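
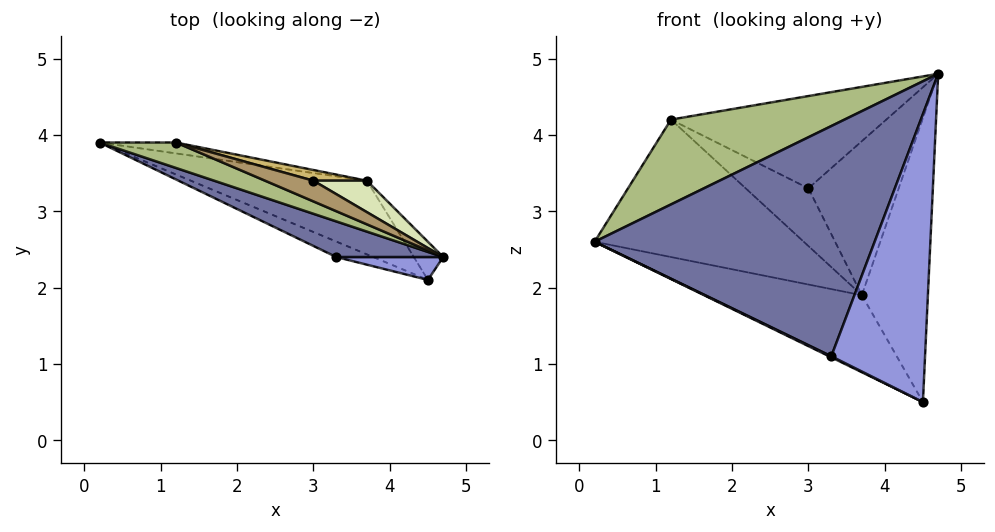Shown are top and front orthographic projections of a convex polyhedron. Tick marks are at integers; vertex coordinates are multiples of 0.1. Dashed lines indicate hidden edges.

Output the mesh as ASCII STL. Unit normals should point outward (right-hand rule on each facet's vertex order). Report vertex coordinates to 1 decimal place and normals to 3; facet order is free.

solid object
 facet normal -0.375 -0.916 0.142
  outer loop
   vertex 3.3 2.4 1.1
   vertex 4.7 2.4 4.8
   vertex 0.2 3.9 2.6
  endloop
 endfacet
 facet normal -0.459 -0.061 -0.887
  outer loop
   vertex 3.3 2.4 1.1
   vertex 0.2 3.9 2.6
   vertex 4.5 2.1 0.5
  endloop
 endfacet
 facet normal -0.205 -0.976 0.078
  outer loop
   vertex 3.3 2.4 1.1
   vertex 4.5 2.1 0.5
   vertex 4.7 2.4 4.8
  endloop
 endfacet
 facet normal -0.035 0.722 -0.691
  outer loop
   vertex 3.7 3.4 1.9
   vertex 4.5 2.1 0.5
   vertex 0.2 3.9 2.6
  endloop
 endfacet
 facet normal 0.809 0.582 -0.078
  outer loop
   vertex 3.7 3.4 1.9
   vertex 4.7 2.4 4.8
   vertex 4.5 2.1 0.5
  endloop
 endfacet
 facet normal -0.418 -0.870 0.261
  outer loop
   vertex 1.2 3.9 4.2
   vertex 0.2 3.9 2.6
   vertex 4.7 2.4 4.8
  endloop
 endfacet
 facet normal 0.126 0.989 -0.078
  outer loop
   vertex 1.2 3.9 4.2
   vertex 3.7 3.4 1.9
   vertex 0.2 3.9 2.6
  endloop
 endfacet
 facet normal 0.371 0.910 0.186
  outer loop
   vertex 3.0 3.4 3.3
   vertex 4.7 2.4 4.8
   vertex 3.7 3.4 1.9
  endloop
 endfacet
 facet normal 0.356 0.912 0.205
  outer loop
   vertex 3.0 3.4 3.3
   vertex 1.2 3.9 4.2
   vertex 4.7 2.4 4.8
  endloop
 endfacet
 facet normal 0.342 0.924 0.171
  outer loop
   vertex 3.0 3.4 3.3
   vertex 3.7 3.4 1.9
   vertex 1.2 3.9 4.2
  endloop
 endfacet
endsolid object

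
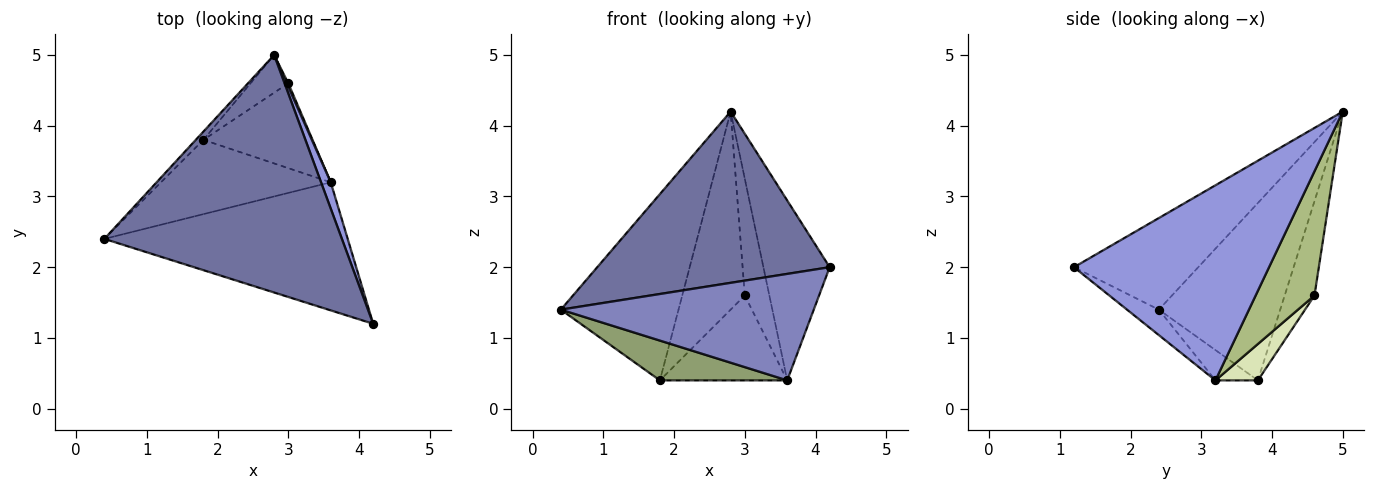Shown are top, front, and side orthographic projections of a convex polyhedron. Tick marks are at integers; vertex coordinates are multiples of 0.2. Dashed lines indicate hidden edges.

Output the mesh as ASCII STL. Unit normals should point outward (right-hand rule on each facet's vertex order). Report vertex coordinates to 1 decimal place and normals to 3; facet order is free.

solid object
 facet normal -0.299 -0.558 0.774
  outer loop
   vertex 2.8 5.0 4.2
   vertex 0.4 2.4 1.4
   vertex 4.2 1.2 2.0
  endloop
 endfacet
 facet normal -0.080 -0.637 -0.766
  outer loop
   vertex 3.6 3.2 0.4
   vertex 4.2 1.2 2.0
   vertex 0.4 2.4 1.4
  endloop
 endfacet
 facet normal 0.946 0.321 0.047
  outer loop
   vertex 3.6 3.2 0.4
   vertex 2.8 5.0 4.2
   vertex 4.2 1.2 2.0
  endloop
 endfacet
 facet normal -0.718 0.696 -0.031
  outer loop
   vertex 1.8 3.8 0.4
   vertex 0.4 2.4 1.4
   vertex 2.8 5.0 4.2
  endloop
 endfacet
 facet normal -0.155 -0.466 -0.871
  outer loop
   vertex 1.8 3.8 0.4
   vertex 3.6 3.2 0.4
   vertex 0.4 2.4 1.4
  endloop
 endfacet
 facet normal 0.923 0.385 0.012
  outer loop
   vertex 3.0 4.6 1.6
   vertex 2.8 5.0 4.2
   vertex 3.6 3.2 0.4
  endloop
 endfacet
 facet normal -0.424 0.890 -0.169
  outer loop
   vertex 3.0 4.6 1.6
   vertex 1.8 3.8 0.4
   vertex 2.8 5.0 4.2
  endloop
 endfacet
 facet normal 0.229 0.688 -0.688
  outer loop
   vertex 3.0 4.6 1.6
   vertex 3.6 3.2 0.4
   vertex 1.8 3.8 0.4
  endloop
 endfacet
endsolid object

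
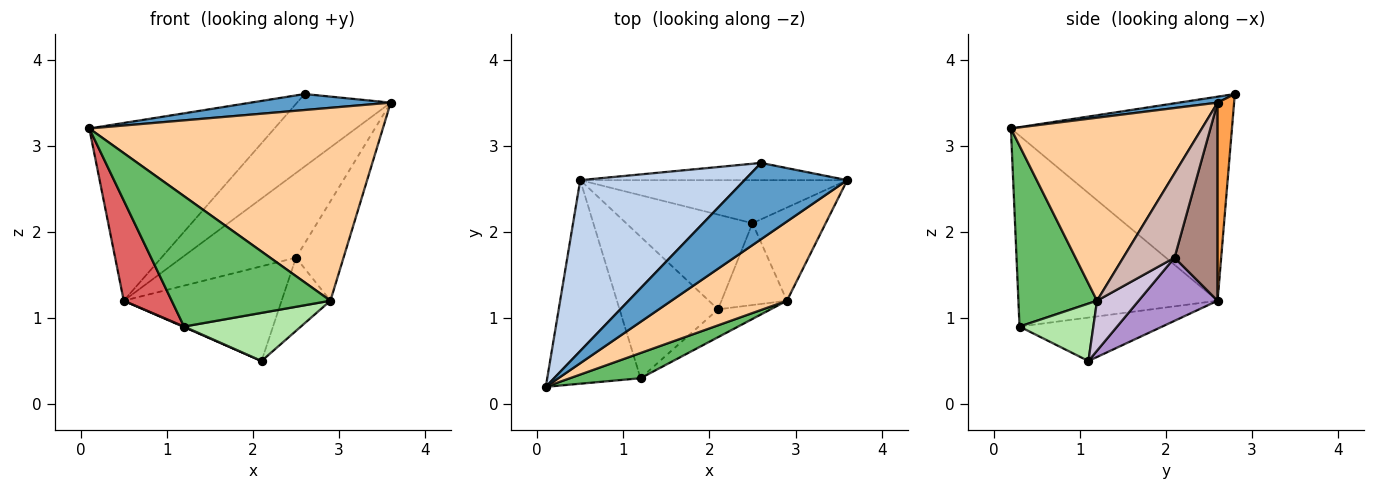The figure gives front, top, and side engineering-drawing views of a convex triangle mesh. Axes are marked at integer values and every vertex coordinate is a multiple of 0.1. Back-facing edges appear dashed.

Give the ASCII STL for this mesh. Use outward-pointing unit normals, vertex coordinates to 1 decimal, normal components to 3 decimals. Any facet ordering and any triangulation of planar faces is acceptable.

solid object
 facet normal 0.057 -0.205 0.977
  outer loop
   vertex 2.6 2.8 3.6
   vertex 0.1 0.2 3.2
   vertex 3.6 2.6 3.5
  endloop
 endfacet
 facet normal -0.652 0.546 0.525
  outer loop
   vertex 0.5 2.6 1.2
   vertex 0.1 0.2 3.2
   vertex 2.6 2.8 3.6
  endloop
 endfacet
 facet normal 0.169 0.959 -0.228
  outer loop
   vertex 0.5 2.6 1.2
   vertex 2.6 2.8 3.6
   vertex 3.6 2.6 3.5
  endloop
 endfacet
 facet normal 0.516 -0.793 0.326
  outer loop
   vertex 2.9 1.2 1.2
   vertex 3.6 2.6 3.5
   vertex 0.1 0.2 3.2
  endloop
 endfacet
 facet normal 0.437 -0.883 0.171
  outer loop
   vertex 1.2 0.3 0.9
   vertex 2.9 1.2 1.2
   vertex 0.1 0.2 3.2
  endloop
 endfacet
 facet normal 0.480 -0.759 -0.440
  outer loop
   vertex 1.2 0.3 0.9
   vertex 2.1 1.1 0.5
   vertex 2.9 1.2 1.2
  endloop
 endfacet
 facet normal -0.878 -0.211 -0.429
  outer loop
   vertex 1.2 0.3 0.9
   vertex 0.1 0.2 3.2
   vertex 0.5 2.6 1.2
  endloop
 endfacet
 facet normal -0.404 -0.003 -0.915
  outer loop
   vertex 1.2 0.3 0.9
   vertex 0.5 2.6 1.2
   vertex 2.1 1.1 0.5
  endloop
 endfacet
 facet normal 0.333 0.667 -0.667
  outer loop
   vertex 2.5 2.1 1.7
   vertex 2.1 1.1 0.5
   vertex 0.5 2.6 1.2
  endloop
 endfacet
 facet normal 0.494 0.580 -0.648
  outer loop
   vertex 2.5 2.1 1.7
   vertex 2.9 1.2 1.2
   vertex 2.1 1.1 0.5
  endloop
 endfacet
 facet normal 0.319 0.845 -0.429
  outer loop
   vertex 2.5 2.1 1.7
   vertex 0.5 2.6 1.2
   vertex 3.6 2.6 3.5
  endloop
 endfacet
 facet normal 0.619 0.573 -0.537
  outer loop
   vertex 2.5 2.1 1.7
   vertex 3.6 2.6 3.5
   vertex 2.9 1.2 1.2
  endloop
 endfacet
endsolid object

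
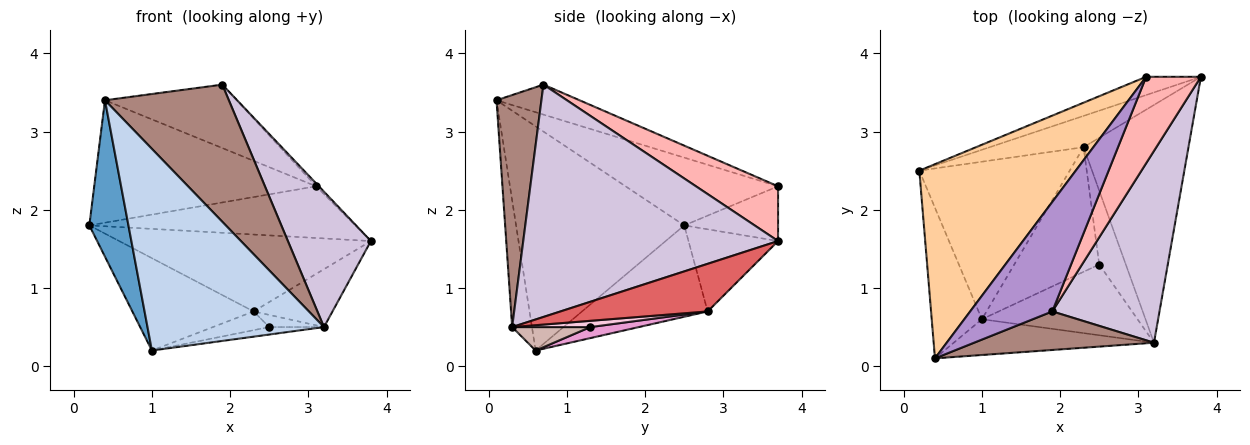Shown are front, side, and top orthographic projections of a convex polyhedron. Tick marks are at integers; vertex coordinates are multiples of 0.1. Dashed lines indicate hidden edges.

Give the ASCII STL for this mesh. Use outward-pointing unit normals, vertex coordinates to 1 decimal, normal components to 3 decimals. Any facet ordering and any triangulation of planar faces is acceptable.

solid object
 facet normal -0.952 -0.221 -0.213
  outer loop
   vertex 1.0 0.6 0.2
   vertex 0.4 0.1 3.4
   vertex 0.2 2.5 1.8
  endloop
 endfacet
 facet normal -0.110 -0.979 -0.174
  outer loop
   vertex 3.2 0.3 0.5
   vertex 0.4 0.1 3.4
   vertex 1.0 0.6 0.2
  endloop
 endfacet
 facet normal -0.316 0.895 -0.316
  outer loop
   vertex 3.1 3.7 2.3
   vertex 3.8 3.7 1.6
   vertex 0.2 2.5 1.8
  endloop
 endfacet
 facet normal -0.344 0.501 0.794
  outer loop
   vertex 3.1 3.7 2.3
   vertex 0.2 2.5 1.8
   vertex 0.4 0.1 3.4
  endloop
 endfacet
 facet normal -0.313 0.880 -0.358
  outer loop
   vertex 2.3 2.8 0.7
   vertex 0.2 2.5 1.8
   vertex 3.8 3.7 1.6
  endloop
 endfacet
 facet normal -0.464 0.448 -0.764
  outer loop
   vertex 2.3 2.8 0.7
   vertex 1.0 0.6 0.2
   vertex 0.2 2.5 1.8
  endloop
 endfacet
 facet normal 0.404 0.216 -0.889
  outer loop
   vertex 2.3 2.8 0.7
   vertex 3.8 3.7 1.6
   vertex 3.2 0.3 0.5
  endloop
 endfacet
 facet normal 0.707 0.024 0.707
  outer loop
   vertex 1.9 0.7 3.6
   vertex 3.8 3.7 1.6
   vertex 3.1 3.7 2.3
  endloop
 endfacet
 facet normal -0.301 0.478 0.825
  outer loop
   vertex 1.9 0.7 3.6
   vertex 3.1 3.7 2.3
   vertex 0.4 0.1 3.4
  endloop
 endfacet
 facet normal 0.871 -0.284 0.402
  outer loop
   vertex 1.9 0.7 3.6
   vertex 3.2 0.3 0.5
   vertex 3.8 3.7 1.6
  endloop
 endfacet
 facet normal 0.330 -0.909 0.255
  outer loop
   vertex 1.9 0.7 3.6
   vertex 0.4 0.1 3.4
   vertex 3.2 0.3 0.5
  endloop
 endfacet
 facet normal 0.148 0.104 -0.983
  outer loop
   vertex 2.5 1.3 0.5
   vertex 3.2 0.3 0.5
   vertex 1.0 0.6 0.2
  endloop
 endfacet
 facet normal 0.127 0.148 -0.981
  outer loop
   vertex 2.5 1.3 0.5
   vertex 1.0 0.6 0.2
   vertex 2.3 2.8 0.7
  endloop
 endfacet
 facet normal 0.226 0.158 -0.961
  outer loop
   vertex 2.5 1.3 0.5
   vertex 2.3 2.8 0.7
   vertex 3.2 0.3 0.5
  endloop
 endfacet
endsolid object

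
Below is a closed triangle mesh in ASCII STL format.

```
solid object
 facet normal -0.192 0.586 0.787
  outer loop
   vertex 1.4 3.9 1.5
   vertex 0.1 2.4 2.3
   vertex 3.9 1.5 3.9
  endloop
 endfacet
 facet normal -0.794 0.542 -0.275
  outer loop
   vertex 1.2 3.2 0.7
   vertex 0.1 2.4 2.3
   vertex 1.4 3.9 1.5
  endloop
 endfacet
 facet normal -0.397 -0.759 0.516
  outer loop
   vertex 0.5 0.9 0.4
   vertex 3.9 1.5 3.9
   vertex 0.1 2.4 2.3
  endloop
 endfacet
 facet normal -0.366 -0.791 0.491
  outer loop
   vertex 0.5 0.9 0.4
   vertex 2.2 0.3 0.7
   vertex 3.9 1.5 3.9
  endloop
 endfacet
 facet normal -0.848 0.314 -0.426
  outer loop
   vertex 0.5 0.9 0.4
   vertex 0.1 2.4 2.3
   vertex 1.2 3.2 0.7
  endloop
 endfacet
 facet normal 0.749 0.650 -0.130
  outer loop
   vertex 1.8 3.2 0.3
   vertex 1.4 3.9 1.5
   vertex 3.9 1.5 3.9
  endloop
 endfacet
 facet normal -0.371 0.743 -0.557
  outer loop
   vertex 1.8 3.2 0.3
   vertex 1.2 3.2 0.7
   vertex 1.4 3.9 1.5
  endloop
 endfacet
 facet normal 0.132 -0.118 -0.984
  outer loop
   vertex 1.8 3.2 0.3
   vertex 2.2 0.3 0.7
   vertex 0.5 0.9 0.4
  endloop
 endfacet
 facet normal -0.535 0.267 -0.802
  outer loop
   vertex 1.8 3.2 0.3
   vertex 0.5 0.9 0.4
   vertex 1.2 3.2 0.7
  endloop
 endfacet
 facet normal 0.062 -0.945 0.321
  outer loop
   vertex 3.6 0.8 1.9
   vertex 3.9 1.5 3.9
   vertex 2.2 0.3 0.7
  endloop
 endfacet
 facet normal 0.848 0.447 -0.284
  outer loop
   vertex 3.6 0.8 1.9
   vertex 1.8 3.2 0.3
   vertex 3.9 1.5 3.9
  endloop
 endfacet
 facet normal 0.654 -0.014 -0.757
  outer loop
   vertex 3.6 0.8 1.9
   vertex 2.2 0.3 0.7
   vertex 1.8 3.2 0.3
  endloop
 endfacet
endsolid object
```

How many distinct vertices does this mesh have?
8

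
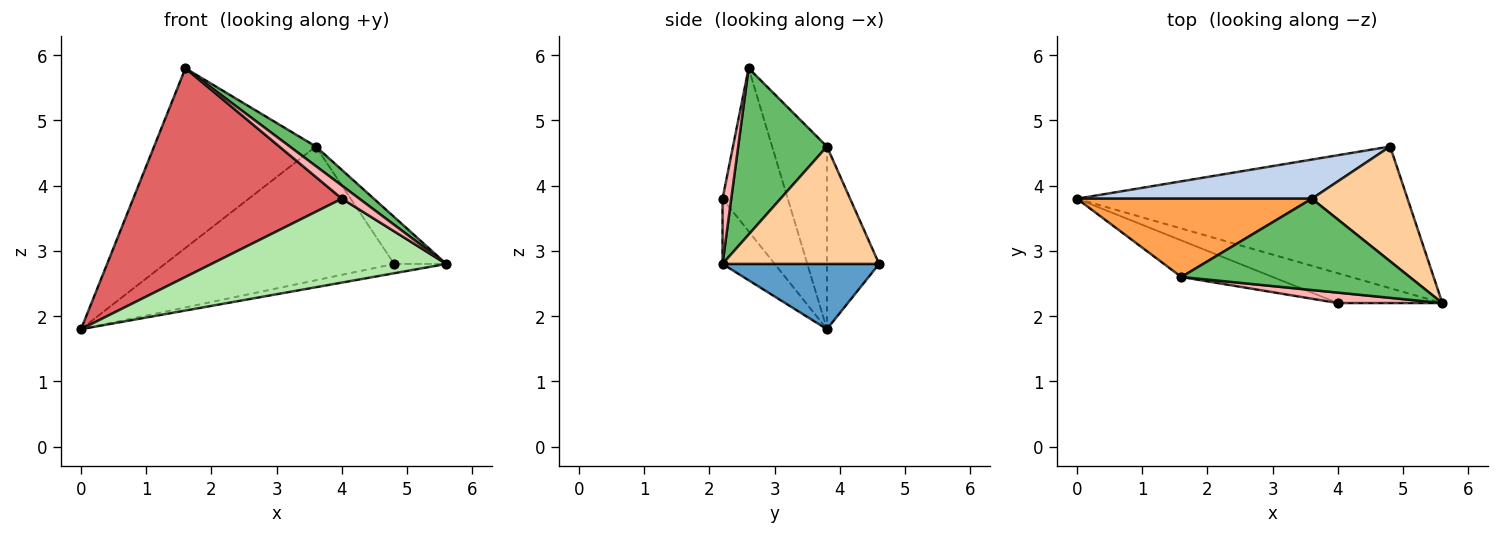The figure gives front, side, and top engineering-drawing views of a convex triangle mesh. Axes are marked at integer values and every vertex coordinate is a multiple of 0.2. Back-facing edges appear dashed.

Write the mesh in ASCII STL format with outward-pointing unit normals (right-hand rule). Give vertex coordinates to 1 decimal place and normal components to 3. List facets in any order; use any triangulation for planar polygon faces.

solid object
 facet normal 0.193 0.064 -0.979
  outer loop
   vertex 4.8 4.6 2.8
   vertex 5.6 2.2 2.8
   vertex 0.0 3.8 1.8
  endloop
 endfacet
 facet normal -0.213 0.938 0.274
  outer loop
   vertex 3.6 3.8 4.6
   vertex 4.8 4.6 2.8
   vertex 0.0 3.8 1.8
  endloop
 endfacet
 facet normal -0.297 0.876 0.381
  outer loop
   vertex 3.6 3.8 4.6
   vertex 0.0 3.8 1.8
   vertex 1.6 2.6 5.8
  endloop
 endfacet
 facet normal 0.751 0.250 0.612
  outer loop
   vertex 3.6 3.8 4.6
   vertex 5.6 2.2 2.8
   vertex 4.8 4.6 2.8
  endloop
 endfacet
 facet normal 0.580 -0.171 0.796
  outer loop
   vertex 3.6 3.8 4.6
   vertex 1.6 2.6 5.8
   vertex 5.6 2.2 2.8
  endloop
 endfacet
 facet normal -0.205 -0.922 -0.328
  outer loop
   vertex 4.0 2.2 3.8
   vertex 0.0 3.8 1.8
   vertex 5.6 2.2 2.8
  endloop
 endfacet
 facet normal -0.294 -0.941 -0.165
  outer loop
   vertex 4.0 2.2 3.8
   vertex 1.6 2.6 5.8
   vertex 0.0 3.8 1.8
  endloop
 endfacet
 facet normal 0.364 -0.727 0.582
  outer loop
   vertex 4.0 2.2 3.8
   vertex 5.6 2.2 2.8
   vertex 1.6 2.6 5.8
  endloop
 endfacet
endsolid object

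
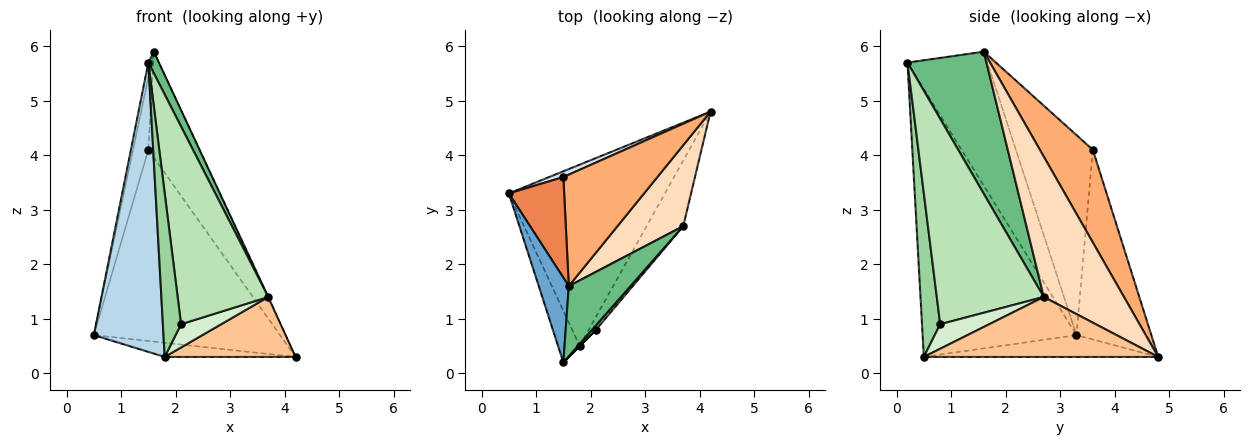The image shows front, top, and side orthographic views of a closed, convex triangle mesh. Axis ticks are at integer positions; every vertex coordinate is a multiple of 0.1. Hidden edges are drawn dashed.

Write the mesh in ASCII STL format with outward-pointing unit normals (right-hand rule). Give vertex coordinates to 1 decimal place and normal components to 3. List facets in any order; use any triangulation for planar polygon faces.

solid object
 facet normal -0.975 0.038 0.219
  outer loop
   vertex 1.6 1.6 5.9
   vertex 0.5 3.3 0.7
   vertex 1.5 0.2 5.7
  endloop
 endfacet
 facet normal -0.138 0.077 -0.987
  outer loop
   vertex 1.8 0.5 0.3
   vertex 0.5 3.3 0.7
   vertex 4.2 4.8 0.3
  endloop
 endfacet
 facet normal -0.909 -0.411 -0.073
  outer loop
   vertex 1.8 0.5 0.3
   vertex 1.5 0.2 5.7
   vertex 0.5 3.3 0.7
  endloop
 endfacet
 facet normal -0.373 0.927 0.028
  outer loop
   vertex 1.5 3.6 4.1
   vertex 4.2 4.8 0.3
   vertex 0.5 3.3 0.7
  endloop
 endfacet
 facet normal -0.947 0.188 0.262
  outer loop
   vertex 1.5 3.6 4.1
   vertex 0.5 3.3 0.7
   vertex 1.6 1.6 5.9
  endloop
 endfacet
 facet normal 0.581 0.560 0.590
  outer loop
   vertex 1.5 3.6 4.1
   vertex 1.6 1.6 5.9
   vertex 4.2 4.8 0.3
  endloop
 endfacet
 facet normal 0.770 -0.430 -0.471
  outer loop
   vertex 3.7 2.7 1.4
   vertex 1.8 0.5 0.3
   vertex 4.2 4.8 0.3
  endloop
 endfacet
 facet normal 0.906 0.007 0.424
  outer loop
   vertex 3.7 2.7 1.4
   vertex 4.2 4.8 0.3
   vertex 1.6 1.6 5.9
  endloop
 endfacet
 facet normal 0.911 -0.121 0.395
  outer loop
   vertex 3.7 2.7 1.4
   vertex 1.6 1.6 5.9
   vertex 1.5 0.2 5.7
  endloop
 endfacet
 facet normal 0.707 -0.707 0.000
  outer loop
   vertex 2.1 0.8 0.9
   vertex 1.5 0.2 5.7
   vertex 1.8 0.5 0.3
  endloop
 endfacet
 facet normal 0.763 -0.646 0.015
  outer loop
   vertex 2.1 0.8 0.9
   vertex 3.7 2.7 1.4
   vertex 1.5 0.2 5.7
  endloop
 endfacet
 facet normal 0.772 -0.632 -0.070
  outer loop
   vertex 2.1 0.8 0.9
   vertex 1.8 0.5 0.3
   vertex 3.7 2.7 1.4
  endloop
 endfacet
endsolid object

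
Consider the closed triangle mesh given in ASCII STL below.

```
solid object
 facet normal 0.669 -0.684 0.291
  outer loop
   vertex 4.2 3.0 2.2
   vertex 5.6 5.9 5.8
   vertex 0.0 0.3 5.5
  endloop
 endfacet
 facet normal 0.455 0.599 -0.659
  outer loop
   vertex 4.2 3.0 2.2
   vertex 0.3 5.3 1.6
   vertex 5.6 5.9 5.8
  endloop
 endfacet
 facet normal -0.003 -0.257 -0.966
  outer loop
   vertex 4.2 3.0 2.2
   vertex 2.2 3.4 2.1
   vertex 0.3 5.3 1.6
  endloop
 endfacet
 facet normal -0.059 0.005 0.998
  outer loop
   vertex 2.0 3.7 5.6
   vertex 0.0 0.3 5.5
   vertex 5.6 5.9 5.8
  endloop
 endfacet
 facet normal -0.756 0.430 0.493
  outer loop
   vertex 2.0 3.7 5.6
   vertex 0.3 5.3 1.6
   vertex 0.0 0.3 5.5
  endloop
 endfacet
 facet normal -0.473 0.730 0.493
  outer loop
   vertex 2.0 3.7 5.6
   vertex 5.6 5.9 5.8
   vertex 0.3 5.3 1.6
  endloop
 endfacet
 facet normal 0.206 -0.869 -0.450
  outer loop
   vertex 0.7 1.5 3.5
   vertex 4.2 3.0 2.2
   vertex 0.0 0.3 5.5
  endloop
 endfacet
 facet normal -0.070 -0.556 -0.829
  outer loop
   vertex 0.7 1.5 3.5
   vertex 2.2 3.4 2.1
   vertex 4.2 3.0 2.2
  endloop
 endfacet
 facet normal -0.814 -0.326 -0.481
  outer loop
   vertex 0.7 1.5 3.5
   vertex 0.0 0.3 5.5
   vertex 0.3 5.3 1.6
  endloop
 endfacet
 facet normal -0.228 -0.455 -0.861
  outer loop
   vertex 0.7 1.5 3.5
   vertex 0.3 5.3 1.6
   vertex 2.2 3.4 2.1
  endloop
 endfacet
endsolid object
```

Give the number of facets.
10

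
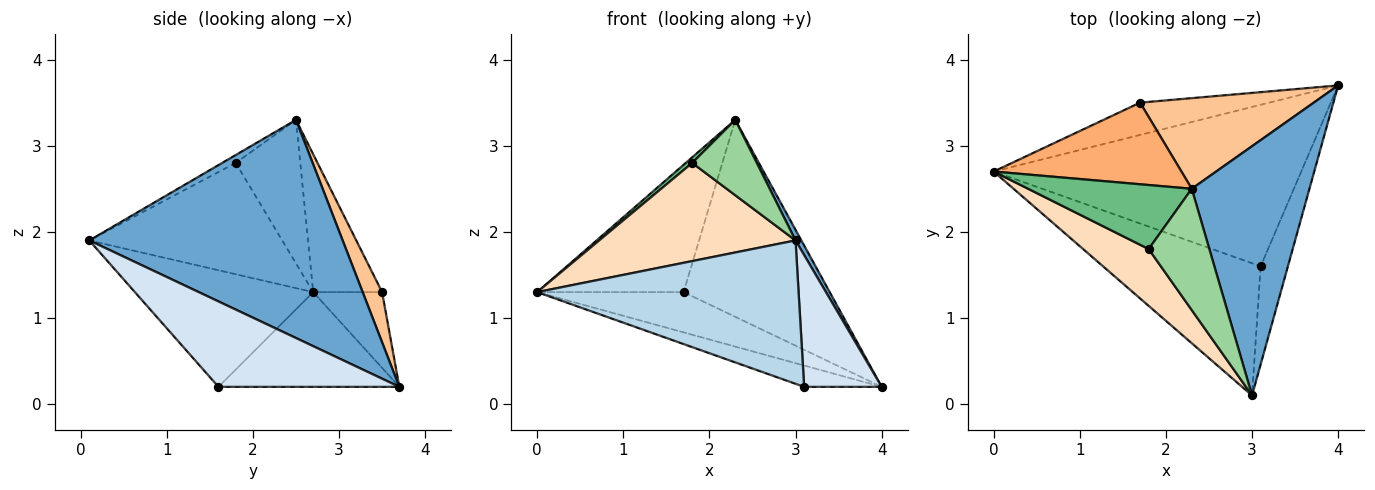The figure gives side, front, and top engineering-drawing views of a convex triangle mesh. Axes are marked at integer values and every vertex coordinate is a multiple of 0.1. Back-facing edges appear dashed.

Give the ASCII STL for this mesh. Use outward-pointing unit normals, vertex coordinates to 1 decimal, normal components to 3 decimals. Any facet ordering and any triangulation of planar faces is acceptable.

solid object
 facet normal 0.880 -0.020 0.475
  outer loop
   vertex 2.3 2.5 3.3
   vertex 3.0 0.1 1.9
   vertex 4.0 3.7 0.2
  endloop
 endfacet
 facet normal -0.292 0.125 -0.948
  outer loop
   vertex 3.1 1.6 0.2
   vertex 0.0 2.7 1.3
   vertex 4.0 3.7 0.2
  endloop
 endfacet
 facet normal -0.448 -0.657 -0.606
  outer loop
   vertex 3.1 1.6 0.2
   vertex 3.0 0.1 1.9
   vertex 0.0 2.7 1.3
  endloop
 endfacet
 facet normal 0.882 -0.378 -0.282
  outer loop
   vertex 3.1 1.6 0.2
   vertex 4.0 3.7 0.2
   vertex 3.0 0.1 1.9
  endloop
 endfacet
 facet normal -0.345 0.732 -0.587
  outer loop
   vertex 1.7 3.5 1.3
   vertex 4.0 3.7 0.2
   vertex 0.0 2.7 1.3
  endloop
 endfacet
 facet normal -0.368 0.783 0.502
  outer loop
   vertex 1.7 3.5 1.3
   vertex 0.0 2.7 1.3
   vertex 2.3 2.5 3.3
  endloop
 endfacet
 facet normal 0.120 0.902 0.415
  outer loop
   vertex 1.7 3.5 1.3
   vertex 2.3 2.5 3.3
   vertex 4.0 3.7 0.2
  endloop
 endfacet
 facet normal -0.648 -0.659 0.382
  outer loop
   vertex 1.8 1.8 2.8
   vertex 0.0 2.7 1.3
   vertex 3.0 0.1 1.9
  endloop
 endfacet
 facet normal -0.658 -0.066 0.750
  outer loop
   vertex 1.8 1.8 2.8
   vertex 2.3 2.5 3.3
   vertex 0.0 2.7 1.3
  endloop
 endfacet
 facet normal -0.110 -0.525 0.844
  outer loop
   vertex 1.8 1.8 2.8
   vertex 3.0 0.1 1.9
   vertex 2.3 2.5 3.3
  endloop
 endfacet
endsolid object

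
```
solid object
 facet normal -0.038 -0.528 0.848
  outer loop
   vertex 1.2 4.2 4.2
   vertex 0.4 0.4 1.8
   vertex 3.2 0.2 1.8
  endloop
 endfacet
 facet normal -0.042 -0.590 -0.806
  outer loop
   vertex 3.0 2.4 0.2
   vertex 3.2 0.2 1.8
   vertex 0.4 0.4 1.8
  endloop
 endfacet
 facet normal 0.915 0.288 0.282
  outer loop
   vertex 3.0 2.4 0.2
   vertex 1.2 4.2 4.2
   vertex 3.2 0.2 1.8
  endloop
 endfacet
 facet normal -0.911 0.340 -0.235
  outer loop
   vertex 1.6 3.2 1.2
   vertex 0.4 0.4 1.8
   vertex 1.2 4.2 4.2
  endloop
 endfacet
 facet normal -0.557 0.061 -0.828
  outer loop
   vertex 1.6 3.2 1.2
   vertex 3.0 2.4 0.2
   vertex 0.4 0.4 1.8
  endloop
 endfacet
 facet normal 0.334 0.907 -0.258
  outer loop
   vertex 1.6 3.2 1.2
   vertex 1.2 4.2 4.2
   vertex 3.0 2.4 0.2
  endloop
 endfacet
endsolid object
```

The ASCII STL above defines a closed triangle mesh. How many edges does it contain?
9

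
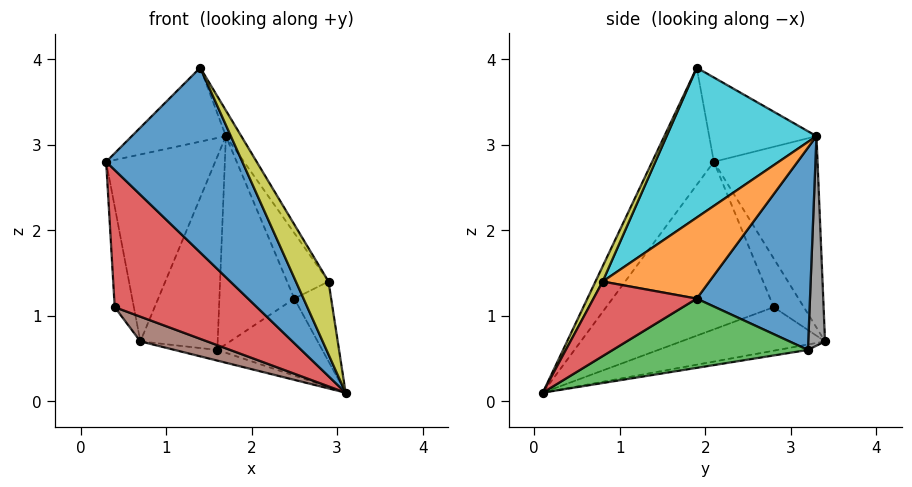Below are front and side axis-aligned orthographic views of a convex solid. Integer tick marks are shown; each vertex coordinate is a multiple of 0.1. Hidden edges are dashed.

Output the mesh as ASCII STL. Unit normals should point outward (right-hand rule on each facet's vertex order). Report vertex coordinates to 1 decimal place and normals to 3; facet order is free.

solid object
 facet normal -0.401 -0.884 0.240
  outer loop
   vertex 1.4 1.9 3.9
   vertex 0.3 2.1 2.8
   vertex 3.1 0.1 0.1
  endloop
 endfacet
 facet normal -0.657 0.691 0.302
  outer loop
   vertex 1.7 3.3 3.1
   vertex 0.7 3.4 0.7
   vertex 0.3 2.1 2.8
  endloop
 endfacet
 facet normal -0.567 0.497 0.657
  outer loop
   vertex 1.7 3.3 3.1
   vertex 0.3 2.1 2.8
   vertex 1.4 1.9 3.9
  endloop
 endfacet
 facet normal -0.728 -0.618 -0.297
  outer loop
   vertex 0.4 2.8 1.1
   vertex 3.1 0.1 0.1
   vertex 0.3 2.1 2.8
  endloop
 endfacet
 facet normal -0.832 0.528 0.169
  outer loop
   vertex 0.4 2.8 1.1
   vertex 0.3 2.1 2.8
   vertex 0.7 3.4 0.7
  endloop
 endfacet
 facet normal -0.550 -0.255 -0.795
  outer loop
   vertex 0.4 2.8 1.1
   vertex 0.7 3.4 0.7
   vertex 3.1 0.1 0.1
  endloop
 endfacet
 facet normal -0.083 0.119 -0.989
  outer loop
   vertex 1.6 3.2 0.6
   vertex 3.1 0.1 0.1
   vertex 0.7 3.4 0.7
  endloop
 endfacet
 facet normal 0.212 0.976 -0.048
  outer loop
   vertex 1.6 3.2 0.6
   vertex 0.7 3.4 0.7
   vertex 1.7 3.3 3.1
  endloop
 endfacet
 facet normal 0.188 -0.852 0.488
  outer loop
   vertex 2.9 0.8 1.4
   vertex 1.4 1.9 3.9
   vertex 3.1 0.1 0.1
  endloop
 endfacet
 facet normal 0.871 0.089 0.483
  outer loop
   vertex 2.9 0.8 1.4
   vertex 1.7 3.3 3.1
   vertex 1.4 1.9 3.9
  endloop
 endfacet
 facet normal 0.833 0.551 -0.055
  outer loop
   vertex 2.5 1.9 1.2
   vertex 1.6 3.2 0.6
   vertex 1.7 3.3 3.1
  endloop
 endfacet
 facet normal 0.925 0.359 0.125
  outer loop
   vertex 2.5 1.9 1.2
   vertex 1.7 3.3 3.1
   vertex 2.9 0.8 1.4
  endloop
 endfacet
 facet normal 0.845 0.454 -0.283
  outer loop
   vertex 2.5 1.9 1.2
   vertex 3.1 0.1 0.1
   vertex 1.6 3.2 0.6
  endloop
 endfacet
 facet normal 0.941 0.336 -0.036
  outer loop
   vertex 2.5 1.9 1.2
   vertex 2.9 0.8 1.4
   vertex 3.1 0.1 0.1
  endloop
 endfacet
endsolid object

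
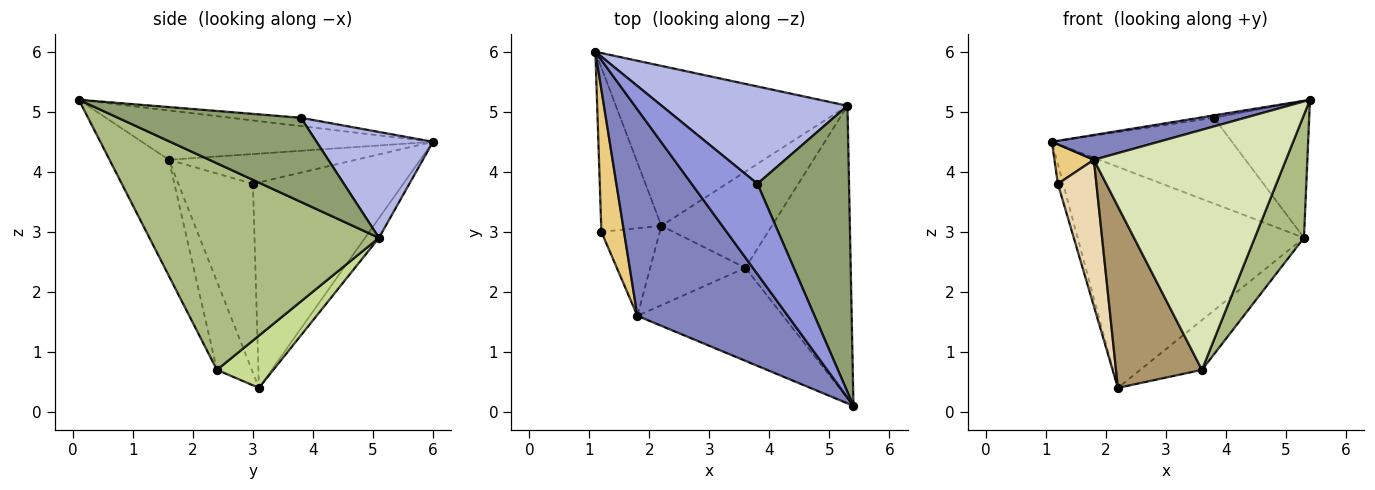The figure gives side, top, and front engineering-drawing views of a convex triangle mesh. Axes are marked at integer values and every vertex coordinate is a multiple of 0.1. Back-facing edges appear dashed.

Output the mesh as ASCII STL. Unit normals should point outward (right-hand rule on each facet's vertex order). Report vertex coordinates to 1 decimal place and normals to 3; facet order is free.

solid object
 facet normal -0.050 0.809 -0.586
  outer loop
   vertex 5.3 5.1 2.9
   vertex 2.2 3.1 0.4
   vertex 1.1 6.0 4.5
  endloop
 endfacet
 facet normal -0.310 -0.114 0.944
  outer loop
   vertex 1.8 1.6 4.2
   vertex 5.4 0.1 5.2
   vertex 1.1 6.0 4.5
  endloop
 endfacet
 facet normal -0.126 0.026 0.992
  outer loop
   vertex 3.8 3.8 4.9
   vertex 1.1 6.0 4.5
   vertex 5.4 0.1 5.2
  endloop
 endfacet
 facet normal 0.393 0.608 0.690
  outer loop
   vertex 3.8 3.8 4.9
   vertex 5.3 5.1 2.9
   vertex 1.1 6.0 4.5
  endloop
 endfacet
 facet normal 0.638 0.332 0.695
  outer loop
   vertex 3.8 3.8 4.9
   vertex 5.4 0.1 5.2
   vertex 5.3 5.1 2.9
  endloop
 endfacet
 facet normal 0.875 -0.188 -0.446
  outer loop
   vertex 3.6 2.4 0.7
   vertex 5.3 5.1 2.9
   vertex 5.4 0.1 5.2
  endloop
 endfacet
 facet normal 0.387 0.423 -0.819
  outer loop
   vertex 3.6 2.4 0.7
   vertex 2.2 3.1 0.4
   vertex 5.3 5.1 2.9
  endloop
 endfacet
 facet normal -0.277 -0.896 -0.347
  outer loop
   vertex 3.6 2.4 0.7
   vertex 5.4 0.1 5.2
   vertex 1.8 1.6 4.2
  endloop
 endfacet
 facet normal -0.349 -0.859 -0.376
  outer loop
   vertex 3.6 2.4 0.7
   vertex 1.8 1.6 4.2
   vertex 2.2 3.1 0.4
  endloop
 endfacet
 facet normal -0.959 0.034 -0.281
  outer loop
   vertex 1.2 3.0 3.8
   vertex 1.1 6.0 4.5
   vertex 2.2 3.1 0.4
  endloop
 endfacet
 facet normal -0.785 -0.166 0.597
  outer loop
   vertex 1.2 3.0 3.8
   vertex 1.8 1.6 4.2
   vertex 1.1 6.0 4.5
  endloop
 endfacet
 facet normal -0.857 -0.443 -0.265
  outer loop
   vertex 1.2 3.0 3.8
   vertex 2.2 3.1 0.4
   vertex 1.8 1.6 4.2
  endloop
 endfacet
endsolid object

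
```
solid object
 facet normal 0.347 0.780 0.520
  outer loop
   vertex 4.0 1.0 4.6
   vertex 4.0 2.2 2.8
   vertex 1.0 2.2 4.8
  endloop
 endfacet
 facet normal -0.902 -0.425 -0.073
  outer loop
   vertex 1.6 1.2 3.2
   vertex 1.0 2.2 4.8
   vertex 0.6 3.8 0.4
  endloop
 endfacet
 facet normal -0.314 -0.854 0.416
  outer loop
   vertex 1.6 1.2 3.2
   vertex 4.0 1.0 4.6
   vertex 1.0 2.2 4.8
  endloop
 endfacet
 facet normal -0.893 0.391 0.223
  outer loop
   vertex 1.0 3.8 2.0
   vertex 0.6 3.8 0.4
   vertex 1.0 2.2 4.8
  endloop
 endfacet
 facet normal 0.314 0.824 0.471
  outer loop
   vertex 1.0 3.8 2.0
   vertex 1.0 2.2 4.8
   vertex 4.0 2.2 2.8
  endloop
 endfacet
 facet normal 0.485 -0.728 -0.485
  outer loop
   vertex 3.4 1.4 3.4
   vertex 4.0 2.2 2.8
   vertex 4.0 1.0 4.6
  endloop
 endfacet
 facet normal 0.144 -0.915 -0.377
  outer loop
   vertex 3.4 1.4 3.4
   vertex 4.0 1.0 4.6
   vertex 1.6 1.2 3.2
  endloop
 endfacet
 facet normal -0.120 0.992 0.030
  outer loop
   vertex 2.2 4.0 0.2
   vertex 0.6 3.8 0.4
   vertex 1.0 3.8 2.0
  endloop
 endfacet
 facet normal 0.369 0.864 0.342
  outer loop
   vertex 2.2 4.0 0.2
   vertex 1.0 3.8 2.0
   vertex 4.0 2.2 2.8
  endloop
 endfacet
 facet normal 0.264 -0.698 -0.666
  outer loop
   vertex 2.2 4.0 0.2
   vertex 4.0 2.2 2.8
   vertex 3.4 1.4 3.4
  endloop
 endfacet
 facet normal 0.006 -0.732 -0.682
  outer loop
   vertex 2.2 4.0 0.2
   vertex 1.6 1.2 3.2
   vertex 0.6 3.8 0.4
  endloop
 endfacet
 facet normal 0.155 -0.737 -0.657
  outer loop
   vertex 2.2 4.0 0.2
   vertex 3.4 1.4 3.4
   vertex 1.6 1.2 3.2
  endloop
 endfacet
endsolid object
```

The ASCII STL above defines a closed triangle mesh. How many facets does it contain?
12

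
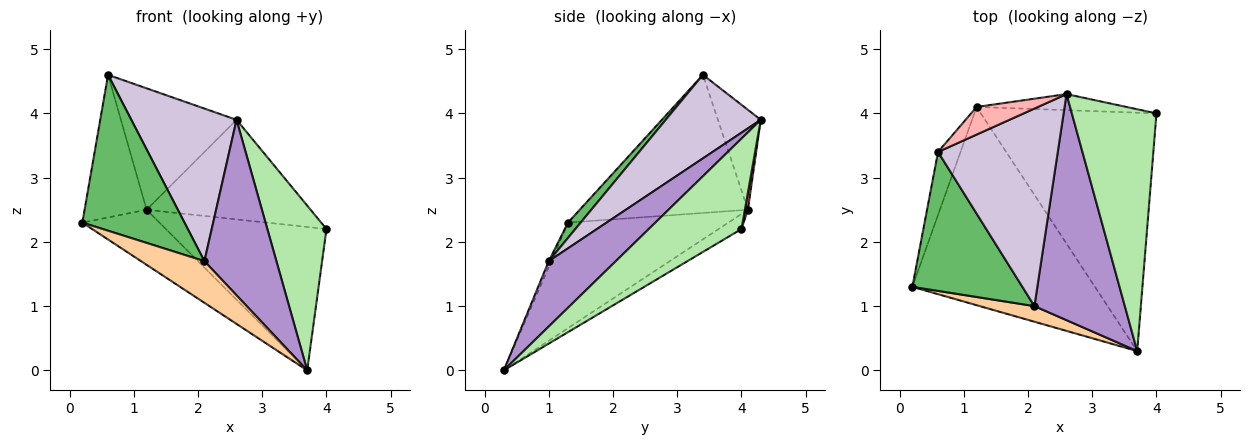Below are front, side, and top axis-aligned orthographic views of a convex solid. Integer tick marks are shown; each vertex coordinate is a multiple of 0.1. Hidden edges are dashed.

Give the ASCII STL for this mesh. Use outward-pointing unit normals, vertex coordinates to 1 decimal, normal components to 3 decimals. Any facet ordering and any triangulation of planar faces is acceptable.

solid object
 facet normal -0.486 0.234 -0.842
  outer loop
   vertex 1.2 4.1 2.5
   vertex 3.7 0.3 0.0
   vertex 0.2 1.3 2.3
  endloop
 endfacet
 facet normal -0.073 0.514 -0.855
  outer loop
   vertex 1.2 4.1 2.5
   vertex 4.0 4.0 2.2
   vertex 3.7 0.3 0.0
  endloop
 endfacet
 facet normal -0.927 0.342 -0.151
  outer loop
   vertex 1.2 4.1 2.5
   vertex 0.2 1.3 2.3
   vertex 0.6 3.4 4.6
  endloop
 endfacet
 facet normal -0.037 -0.936 0.350
  outer loop
   vertex 2.1 1.0 1.7
   vertex 0.2 1.3 2.3
   vertex 3.7 0.3 0.0
  endloop
 endfacet
 facet normal 0.092 -0.743 0.663
  outer loop
   vertex 2.1 1.0 1.7
   vertex 0.6 3.4 4.6
   vertex 0.2 1.3 2.3
  endloop
 endfacet
 facet normal 0.662 -0.422 0.620
  outer loop
   vertex 2.6 4.3 3.9
   vertex 3.7 0.3 0.0
   vertex 4.0 4.0 2.2
  endloop
 endfacet
 facet normal 0.018 0.987 -0.159
  outer loop
   vertex 2.6 4.3 3.9
   vertex 4.0 4.0 2.2
   vertex 1.2 4.1 2.5
  endloop
 endfacet
 facet normal -0.340 0.917 0.209
  outer loop
   vertex 2.6 4.3 3.9
   vertex 1.2 4.1 2.5
   vertex 0.6 3.4 4.6
  endloop
 endfacet
 facet normal 0.496 -0.532 0.686
  outer loop
   vertex 2.6 4.3 3.9
   vertex 2.1 1.0 1.7
   vertex 3.7 0.3 0.0
  endloop
 endfacet
 facet normal 0.483 -0.535 0.693
  outer loop
   vertex 2.6 4.3 3.9
   vertex 0.6 3.4 4.6
   vertex 2.1 1.0 1.7
  endloop
 endfacet
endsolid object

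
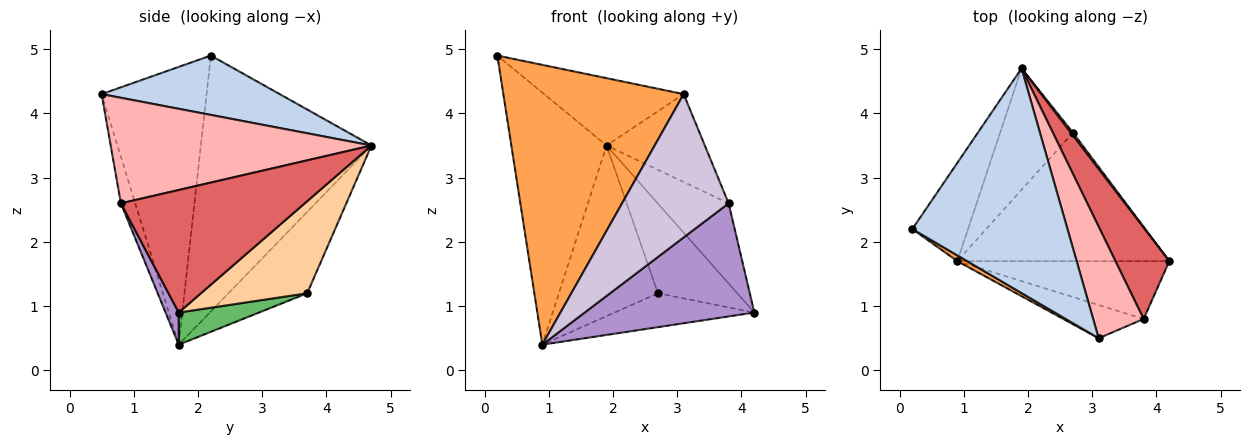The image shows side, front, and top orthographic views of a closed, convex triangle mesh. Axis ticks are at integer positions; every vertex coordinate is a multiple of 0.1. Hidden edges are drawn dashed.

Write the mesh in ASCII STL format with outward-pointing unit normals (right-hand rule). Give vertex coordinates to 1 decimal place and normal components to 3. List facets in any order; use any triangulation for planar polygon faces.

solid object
 facet normal -0.858 0.479 -0.187
  outer loop
   vertex 0.9 1.7 0.4
   vertex 0.2 2.2 4.9
   vertex 1.9 4.7 3.5
  endloop
 endfacet
 facet normal 0.344 0.270 0.899
  outer loop
   vertex 3.1 0.5 4.3
   vertex 1.9 4.7 3.5
   vertex 0.2 2.2 4.9
  endloop
 endfacet
 facet normal -0.503 -0.864 0.018
  outer loop
   vertex 3.1 0.5 4.3
   vertex 0.2 2.2 4.9
   vertex 0.9 1.7 0.4
  endloop
 endfacet
 facet normal 0.801 0.598 0.019
  outer loop
   vertex 2.7 3.7 1.2
   vertex 1.9 4.7 3.5
   vertex 4.2 1.7 0.9
  endloop
 endfacet
 facet normal 0.145 0.252 -0.957
  outer loop
   vertex 2.7 3.7 1.2
   vertex 4.2 1.7 0.9
   vertex 0.9 1.7 0.4
  endloop
 endfacet
 facet normal -0.544 0.684 -0.486
  outer loop
   vertex 2.7 3.7 1.2
   vertex 0.9 1.7 0.4
   vertex 1.9 4.7 3.5
  endloop
 endfacet
 facet normal 0.863 0.333 0.379
  outer loop
   vertex 3.8 0.8 2.6
   vertex 4.2 1.7 0.9
   vertex 1.9 4.7 3.5
  endloop
 endfacet
 facet normal 0.854 0.322 0.408
  outer loop
   vertex 3.8 0.8 2.6
   vertex 1.9 4.7 3.5
   vertex 3.1 0.5 4.3
  endloop
 endfacet
 facet normal 0.069 -0.888 -0.454
  outer loop
   vertex 3.8 0.8 2.6
   vertex 0.9 1.7 0.4
   vertex 4.2 1.7 0.9
  endloop
 endfacet
 facet normal -0.130 -0.966 -0.224
  outer loop
   vertex 3.8 0.8 2.6
   vertex 3.1 0.5 4.3
   vertex 0.9 1.7 0.4
  endloop
 endfacet
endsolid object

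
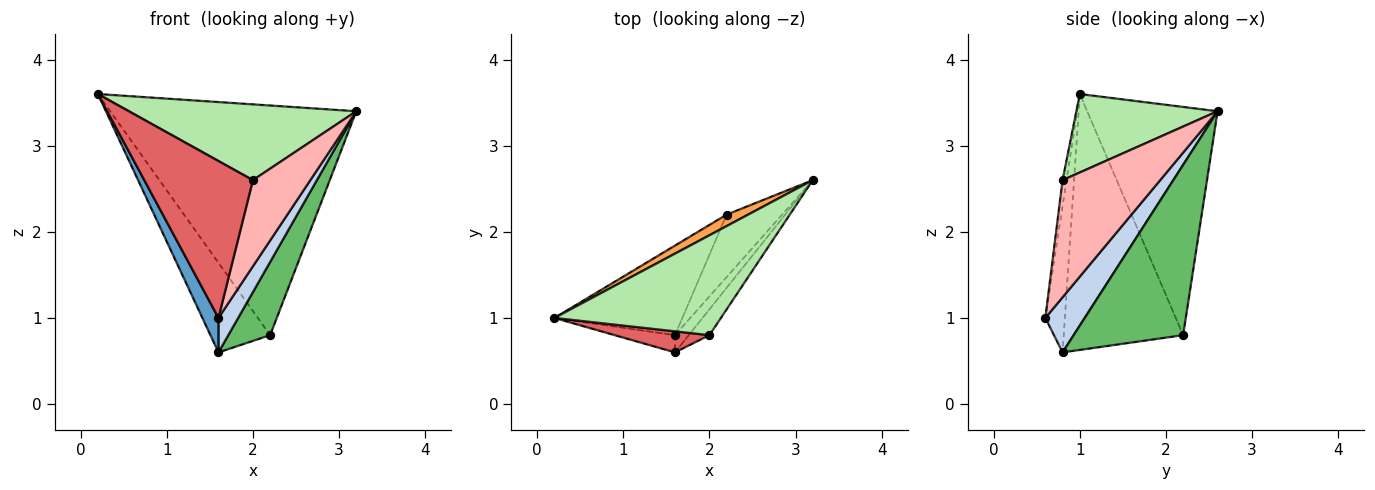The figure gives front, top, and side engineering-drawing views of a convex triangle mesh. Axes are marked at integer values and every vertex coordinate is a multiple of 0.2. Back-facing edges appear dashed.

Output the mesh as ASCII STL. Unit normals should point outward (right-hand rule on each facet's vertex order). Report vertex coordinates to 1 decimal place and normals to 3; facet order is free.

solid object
 facet normal -0.736 -0.606 -0.303
  outer loop
   vertex 1.6 0.8 0.6
   vertex 1.6 0.6 1.0
   vertex 0.2 1.0 3.6
  endloop
 endfacet
 facet normal 0.873 -0.436 -0.218
  outer loop
   vertex 1.6 0.8 0.6
   vertex 3.2 2.6 3.4
   vertex 1.6 0.6 1.0
  endloop
 endfacet
 facet normal -0.468 0.883 0.044
  outer loop
   vertex 2.2 2.2 0.8
   vertex 0.2 1.0 3.6
   vertex 3.2 2.6 3.4
  endloop
 endfacet
 facet normal -0.816 0.408 -0.408
  outer loop
   vertex 2.2 2.2 0.8
   vertex 1.6 0.8 0.6
   vertex 0.2 1.0 3.6
  endloop
 endfacet
 facet normal 0.894 -0.341 -0.291
  outer loop
   vertex 2.2 2.2 0.8
   vertex 3.2 2.6 3.4
   vertex 1.6 0.8 0.6
  endloop
 endfacet
 facet normal 0.351 -0.566 0.746
  outer loop
   vertex 2.0 0.8 2.6
   vertex 3.2 2.6 3.4
   vertex 0.2 1.0 3.6
  endloop
 endfacet
 facet normal -0.036 -0.990 0.133
  outer loop
   vertex 2.0 0.8 2.6
   vertex 0.2 1.0 3.6
   vertex 1.6 0.6 1.0
  endloop
 endfacet
 facet normal 0.852 -0.501 -0.150
  outer loop
   vertex 2.0 0.8 2.6
   vertex 1.6 0.6 1.0
   vertex 3.2 2.6 3.4
  endloop
 endfacet
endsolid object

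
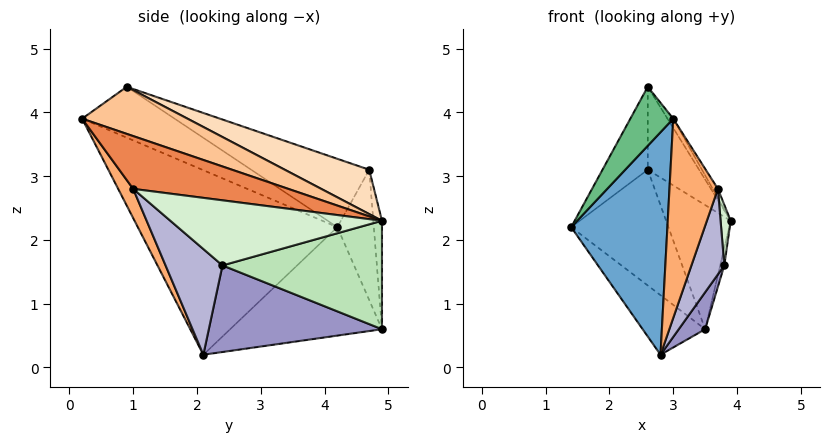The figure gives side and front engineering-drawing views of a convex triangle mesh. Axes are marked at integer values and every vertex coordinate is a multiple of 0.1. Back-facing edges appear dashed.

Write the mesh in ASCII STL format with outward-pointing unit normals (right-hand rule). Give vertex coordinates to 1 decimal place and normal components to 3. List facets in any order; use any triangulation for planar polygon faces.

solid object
 facet normal -0.887 -0.428 -0.172
  outer loop
   vertex 2.8 2.1 0.2
   vertex 3.0 0.2 3.9
   vertex 1.4 4.2 2.2
  endloop
 endfacet
 facet normal -0.639 0.263 -0.723
  outer loop
   vertex 3.5 4.9 0.6
   vertex 2.8 2.1 0.2
   vertex 1.4 4.2 2.2
  endloop
 endfacet
 facet normal -0.351 0.935 -0.052
  outer loop
   vertex 2.6 4.7 3.1
   vertex 3.5 4.9 0.6
   vertex 1.4 4.2 2.2
  endloop
 endfacet
 facet normal -0.133 0.991 0.031
  outer loop
   vertex 2.6 4.7 3.1
   vertex 3.9 4.9 2.3
   vertex 3.5 4.9 0.6
  endloop
 endfacet
 facet normal 0.834 0.028 0.551
  outer loop
   vertex 3.7 1.0 2.8
   vertex 3.9 4.9 2.3
   vertex 3.0 0.2 3.9
  endloop
 endfacet
 facet normal 0.264 -0.852 -0.452
  outer loop
   vertex 3.7 1.0 2.8
   vertex 3.0 0.2 3.9
   vertex 2.8 2.1 0.2
  endloop
 endfacet
 facet normal 0.809 0.044 0.586
  outer loop
   vertex 2.6 0.9 4.4
   vertex 3.0 0.2 3.9
   vertex 3.9 4.9 2.3
  endloop
 endfacet
 facet normal 0.470 0.286 0.835
  outer loop
   vertex 2.6 0.9 4.4
   vertex 3.9 4.9 2.3
   vertex 2.6 4.7 3.1
  endloop
 endfacet
 facet normal -0.899 -0.417 -0.135
  outer loop
   vertex 2.6 0.9 4.4
   vertex 1.4 4.2 2.2
   vertex 3.0 0.2 3.9
  endloop
 endfacet
 facet normal -0.645 0.247 0.723
  outer loop
   vertex 2.6 0.9 4.4
   vertex 2.6 4.7 3.1
   vertex 1.4 4.2 2.2
  endloop
 endfacet
 facet normal 0.973 0.025 -0.229
  outer loop
   vertex 3.8 2.4 1.6
   vertex 3.5 4.9 0.6
   vertex 3.9 4.9 2.3
  endloop
 endfacet
 facet normal 0.998 -0.048 0.028
  outer loop
   vertex 3.8 2.4 1.6
   vertex 3.9 4.9 2.3
   vertex 3.7 1.0 2.8
  endloop
 endfacet
 facet normal 0.820 -0.125 -0.559
  outer loop
   vertex 3.8 2.4 1.6
   vertex 2.8 2.1 0.2
   vertex 3.5 4.9 0.6
  endloop
 endfacet
 facet normal 0.771 -0.445 -0.455
  outer loop
   vertex 3.8 2.4 1.6
   vertex 3.7 1.0 2.8
   vertex 2.8 2.1 0.2
  endloop
 endfacet
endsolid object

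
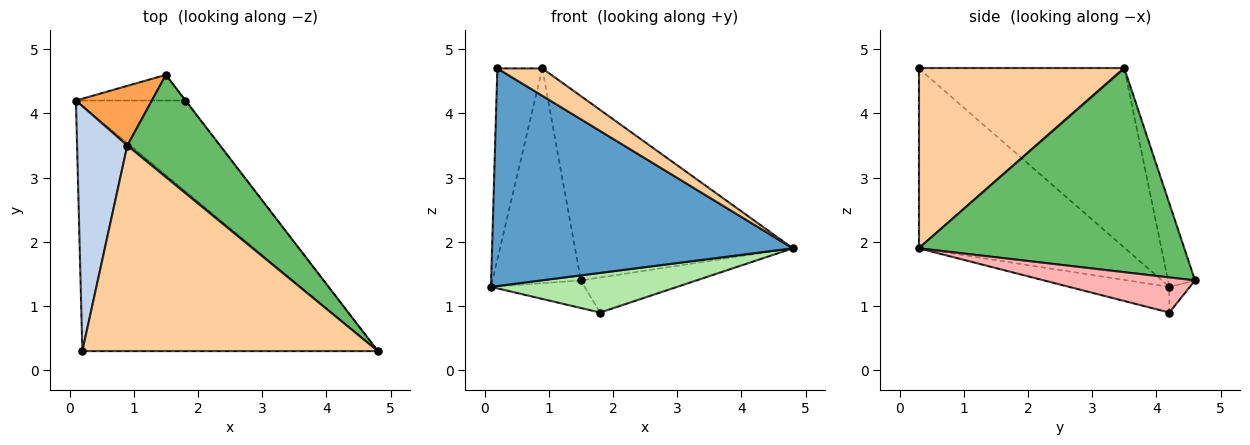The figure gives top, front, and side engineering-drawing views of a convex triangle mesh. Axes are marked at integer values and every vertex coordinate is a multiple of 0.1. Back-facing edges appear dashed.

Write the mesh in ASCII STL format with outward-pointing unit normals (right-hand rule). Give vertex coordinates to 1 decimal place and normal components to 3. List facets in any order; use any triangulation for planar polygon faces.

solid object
 facet normal -0.414 -0.604 -0.681
  outer loop
   vertex 0.2 0.3 4.7
   vertex 0.1 4.2 1.3
   vertex 4.8 0.3 1.9
  endloop
 endfacet
 facet normal -0.942 0.206 0.264
  outer loop
   vertex 0.9 3.5 4.7
   vertex 0.1 4.2 1.3
   vertex 0.2 0.3 4.7
  endloop
 endfacet
 facet normal -0.282 0.924 0.257
  outer loop
   vertex 0.9 3.5 4.7
   vertex 1.5 4.6 1.4
   vertex 0.1 4.2 1.3
  endloop
 endfacet
 facet normal 0.517 -0.113 0.849
  outer loop
   vertex 0.9 3.5 4.7
   vertex 0.2 0.3 4.7
   vertex 4.8 0.3 1.9
  endloop
 endfacet
 facet normal 0.729 0.598 0.332
  outer loop
   vertex 0.9 3.5 4.7
   vertex 4.8 0.3 1.9
   vertex 1.5 4.6 1.4
  endloop
 endfacet
 facet normal -0.211 -0.392 -0.896
  outer loop
   vertex 1.8 4.2 0.9
   vertex 4.8 0.3 1.9
   vertex 0.1 4.2 1.3
  endloop
 endfacet
 facet normal -0.158 0.722 -0.673
  outer loop
   vertex 1.8 4.2 0.9
   vertex 0.1 4.2 1.3
   vertex 1.5 4.6 1.4
  endloop
 endfacet
 facet normal 0.794 0.608 -0.010
  outer loop
   vertex 1.8 4.2 0.9
   vertex 1.5 4.6 1.4
   vertex 4.8 0.3 1.9
  endloop
 endfacet
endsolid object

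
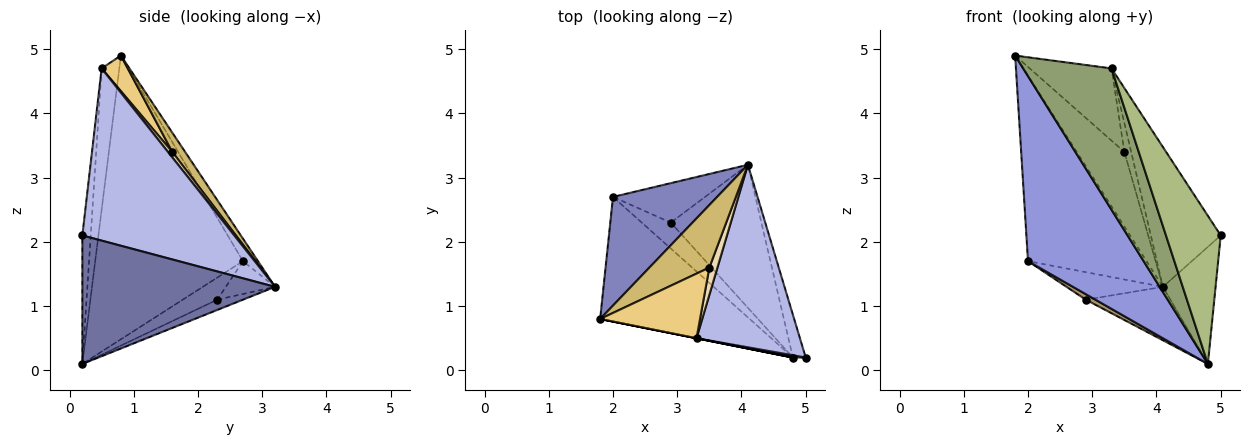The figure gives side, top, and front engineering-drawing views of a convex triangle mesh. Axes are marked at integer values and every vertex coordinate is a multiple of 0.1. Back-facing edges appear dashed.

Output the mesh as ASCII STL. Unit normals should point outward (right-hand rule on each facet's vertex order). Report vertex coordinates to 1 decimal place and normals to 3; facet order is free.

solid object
 facet normal 0.960 0.262 -0.096
  outer loop
   vertex 4.8 0.2 0.1
   vertex 4.1 3.2 1.3
   vertex 5.0 0.2 2.1
  endloop
 endfacet
 facet normal -0.109 0.858 0.503
  outer loop
   vertex 2.0 2.7 1.7
   vertex 1.8 0.8 4.9
   vertex 4.1 3.2 1.3
  endloop
 endfacet
 facet normal -0.727 -0.569 -0.383
  outer loop
   vertex 2.0 2.7 1.7
   vertex 4.8 0.2 0.1
   vertex 1.8 0.8 4.9
  endloop
 endfacet
 facet normal 0.797 0.367 0.479
  outer loop
   vertex 3.3 0.5 4.7
   vertex 5.0 0.2 2.1
   vertex 4.1 3.2 1.3
  endloop
 endfacet
 facet normal -0.196 -0.981 0.000
  outer loop
   vertex 3.3 0.5 4.7
   vertex 1.8 0.8 4.9
   vertex 4.8 0.2 0.1
  endloop
 endfacet
 facet normal -0.151 -0.988 0.015
  outer loop
   vertex 3.3 0.5 4.7
   vertex 4.8 0.2 0.1
   vertex 5.0 0.2 2.1
  endloop
 endfacet
 facet normal -0.106 0.348 -0.932
  outer loop
   vertex 2.9 2.3 1.1
   vertex 4.1 3.2 1.3
   vertex 4.8 0.2 0.1
  endloop
 endfacet
 facet normal -0.281 0.549 -0.787
  outer loop
   vertex 2.9 2.3 1.1
   vertex 2.0 2.7 1.7
   vertex 4.1 3.2 1.3
  endloop
 endfacet
 facet normal -0.597 -0.167 -0.785
  outer loop
   vertex 2.9 2.3 1.1
   vertex 4.8 0.2 0.1
   vertex 2.0 2.7 1.7
  endloop
 endfacet
 facet normal 0.202 0.750 0.629
  outer loop
   vertex 3.5 1.6 3.4
   vertex 4.1 3.2 1.3
   vertex 1.8 0.8 4.9
  endloop
 endfacet
 facet normal 0.231 0.725 0.649
  outer loop
   vertex 3.5 1.6 3.4
   vertex 1.8 0.8 4.9
   vertex 3.3 0.5 4.7
  endloop
 endfacet
 facet normal 0.421 0.659 0.623
  outer loop
   vertex 3.5 1.6 3.4
   vertex 3.3 0.5 4.7
   vertex 4.1 3.2 1.3
  endloop
 endfacet
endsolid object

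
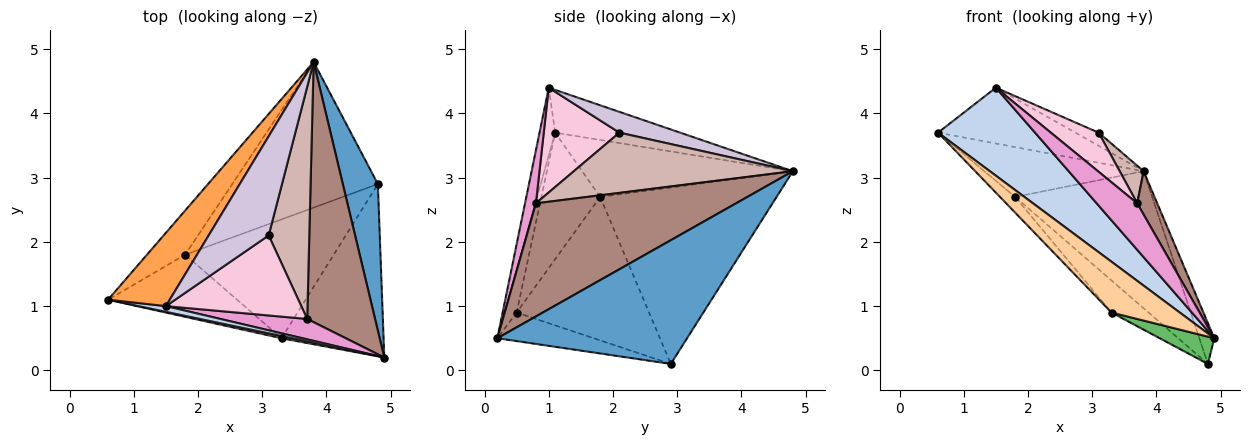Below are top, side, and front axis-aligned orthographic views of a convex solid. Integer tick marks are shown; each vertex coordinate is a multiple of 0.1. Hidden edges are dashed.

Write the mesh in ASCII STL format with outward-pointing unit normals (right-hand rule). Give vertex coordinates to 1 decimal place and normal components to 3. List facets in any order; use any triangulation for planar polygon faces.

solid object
 facet normal 0.959 0.076 0.272
  outer loop
   vertex 4.8 2.9 0.1
   vertex 3.8 4.8 3.1
   vertex 4.9 0.2 0.5
  endloop
 endfacet
 facet normal -0.159 -0.985 0.064
  outer loop
   vertex 1.5 1.0 4.4
   vertex 0.6 1.1 3.7
   vertex 4.9 0.2 0.5
  endloop
 endfacet
 facet normal -0.483 0.531 0.697
  outer loop
   vertex 1.5 1.0 4.4
   vertex 3.8 4.8 3.1
   vertex 0.6 1.1 3.7
  endloop
 endfacet
 facet normal -0.174 -0.984 0.043
  outer loop
   vertex 3.3 0.5 0.9
   vertex 4.9 0.2 0.5
   vertex 0.6 1.1 3.7
  endloop
 endfacet
 facet normal -0.266 -0.151 -0.952
  outer loop
   vertex 3.3 0.5 0.9
   vertex 4.8 2.9 0.1
   vertex 4.9 0.2 0.5
  endloop
 endfacet
 facet normal -0.703 0.532 -0.472
  outer loop
   vertex 1.8 1.8 2.7
   vertex 0.6 1.1 3.7
   vertex 3.8 4.8 3.1
  endloop
 endfacet
 facet normal -0.662 0.514 -0.546
  outer loop
   vertex 1.8 1.8 2.7
   vertex 3.8 4.8 3.1
   vertex 4.8 2.9 0.1
  endloop
 endfacet
 facet normal -0.689 0.178 -0.703
  outer loop
   vertex 1.8 1.8 2.7
   vertex 3.3 0.5 0.9
   vertex 0.6 1.1 3.7
  endloop
 endfacet
 facet normal -0.682 0.191 -0.706
  outer loop
   vertex 1.8 1.8 2.7
   vertex 4.8 2.9 0.1
   vertex 3.3 0.5 0.9
  endloop
 endfacet
 facet normal 0.325 0.124 0.938
  outer loop
   vertex 3.1 2.1 3.7
   vertex 3.8 4.8 3.1
   vertex 1.5 1.0 4.4
  endloop
 endfacet
 facet normal 0.854 -0.085 0.513
  outer loop
   vertex 3.7 0.8 2.6
   vertex 4.9 0.2 0.5
   vertex 3.8 4.8 3.1
  endloop
 endfacet
 facet normal 0.826 -0.090 0.557
  outer loop
   vertex 3.7 0.8 2.6
   vertex 3.8 4.8 3.1
   vertex 3.1 2.1 3.7
  endloop
 endfacet
 facet normal 0.239 -0.889 0.390
  outer loop
   vertex 3.7 0.8 2.6
   vertex 1.5 1.0 4.4
   vertex 4.9 0.2 0.5
  endloop
 endfacet
 facet normal 0.571 -0.361 0.738
  outer loop
   vertex 3.7 0.8 2.6
   vertex 3.1 2.1 3.7
   vertex 1.5 1.0 4.4
  endloop
 endfacet
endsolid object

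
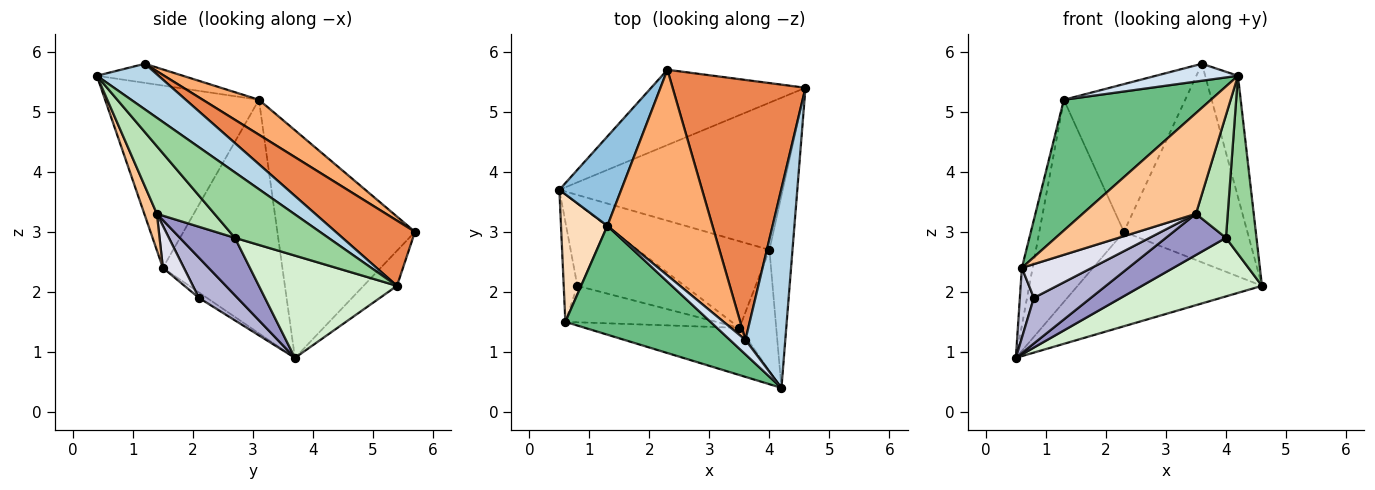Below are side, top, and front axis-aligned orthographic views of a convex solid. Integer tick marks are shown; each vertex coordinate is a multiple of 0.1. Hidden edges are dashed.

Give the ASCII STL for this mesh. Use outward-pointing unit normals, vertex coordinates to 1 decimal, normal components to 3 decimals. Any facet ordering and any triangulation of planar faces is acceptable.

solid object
 facet normal -0.140 0.774 -0.617
  outer loop
   vertex 2.3 5.7 3.0
   vertex 4.6 5.4 2.1
   vertex 0.5 3.7 0.9
  endloop
 endfacet
 facet normal -0.830 0.510 0.226
  outer loop
   vertex 1.3 3.1 5.2
   vertex 2.3 5.7 3.0
   vertex 0.5 3.7 0.9
  endloop
 endfacet
 facet normal 0.699 0.372 0.611
  outer loop
   vertex 3.6 1.2 5.8
   vertex 4.2 0.4 5.6
   vertex 4.6 5.4 2.1
  endloop
 endfacet
 facet normal -0.624 -0.595 0.508
  outer loop
   vertex 3.6 1.2 5.8
   vertex 1.3 3.1 5.2
   vertex 4.2 0.4 5.6
  endloop
 endfacet
 facet normal 0.363 0.566 0.740
  outer loop
   vertex 3.6 1.2 5.8
   vertex 4.6 5.4 2.1
   vertex 2.3 5.7 3.0
  endloop
 endfacet
 facet normal 0.261 0.563 0.784
  outer loop
   vertex 3.6 1.2 5.8
   vertex 2.3 5.7 3.0
   vertex 1.3 3.1 5.2
  endloop
 endfacet
 facet normal 0.100 -0.901 -0.422
  outer loop
   vertex 0.6 1.5 2.4
   vertex 3.5 1.4 3.3
   vertex 4.2 0.4 5.6
  endloop
 endfacet
 facet normal -0.977 0.088 0.194
  outer loop
   vertex 0.6 1.5 2.4
   vertex 1.3 3.1 5.2
   vertex 0.5 3.7 0.9
  endloop
 endfacet
 facet normal -0.626 -0.599 0.499
  outer loop
   vertex 0.6 1.5 2.4
   vertex 4.2 0.4 5.6
   vertex 1.3 3.1 5.2
  endloop
 endfacet
 facet normal 0.901 -0.294 -0.318
  outer loop
   vertex 4.0 2.7 2.9
   vertex 4.6 5.4 2.1
   vertex 4.2 0.4 5.6
  endloop
 endfacet
 facet normal 0.790 -0.436 -0.430
  outer loop
   vertex 4.0 2.7 2.9
   vertex 4.2 0.4 5.6
   vertex 3.5 1.4 3.3
  endloop
 endfacet
 facet normal 0.391 -0.340 -0.855
  outer loop
   vertex 4.0 2.7 2.9
   vertex 0.5 3.7 0.9
   vertex 4.6 5.4 2.1
  endloop
 endfacet
 facet normal 0.366 -0.399 -0.840
  outer loop
   vertex 4.0 2.7 2.9
   vertex 3.5 1.4 3.3
   vertex 0.5 3.7 0.9
  endloop
 endfacet
 facet normal 0.311 -0.461 -0.831
  outer loop
   vertex 0.8 2.1 1.9
   vertex 0.5 3.7 0.9
   vertex 3.5 1.4 3.3
  endloop
 endfacet
 facet normal -0.311 -0.545 -0.778
  outer loop
   vertex 0.8 2.1 1.9
   vertex 0.6 1.5 2.4
   vertex 0.5 3.7 0.9
  endloop
 endfacet
 facet normal 0.200 -0.666 -0.719
  outer loop
   vertex 0.8 2.1 1.9
   vertex 3.5 1.4 3.3
   vertex 0.6 1.5 2.4
  endloop
 endfacet
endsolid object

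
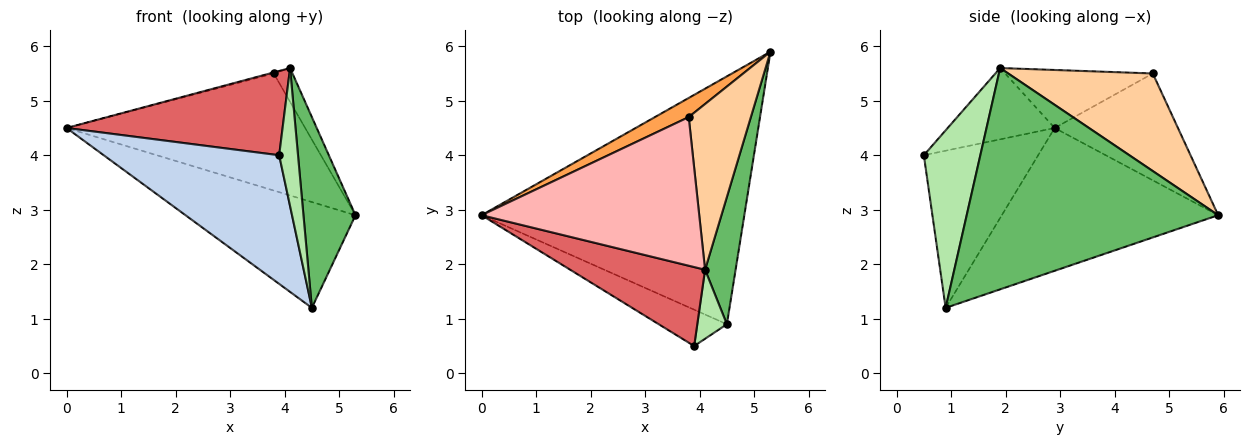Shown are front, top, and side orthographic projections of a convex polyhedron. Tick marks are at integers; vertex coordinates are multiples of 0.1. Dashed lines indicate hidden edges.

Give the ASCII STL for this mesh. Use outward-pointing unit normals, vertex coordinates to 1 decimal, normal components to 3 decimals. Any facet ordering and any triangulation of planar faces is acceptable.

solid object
 facet normal -0.447 0.351 -0.823
  outer loop
   vertex 4.5 0.9 1.2
   vertex 0.0 2.9 4.5
   vertex 5.3 5.9 2.9
  endloop
 endfacet
 facet normal -0.531 -0.815 -0.230
  outer loop
   vertex 4.5 0.9 1.2
   vertex 3.9 0.5 4.0
   vertex 0.0 2.9 4.5
  endloop
 endfacet
 facet normal -0.454 0.879 0.144
  outer loop
   vertex 3.8 4.7 5.5
   vertex 5.3 5.9 2.9
   vertex 0.0 2.9 4.5
  endloop
 endfacet
 facet normal 0.838 0.109 0.534
  outer loop
   vertex 4.1 1.9 5.6
   vertex 5.3 5.9 2.9
   vertex 3.8 4.7 5.5
  endloop
 endfacet
 facet normal 0.970 -0.201 0.134
  outer loop
   vertex 4.1 1.9 5.6
   vertex 4.5 0.9 1.2
   vertex 5.3 5.9 2.9
  endloop
 endfacet
 facet normal 0.937 -0.312 0.156
  outer loop
   vertex 4.1 1.9 5.6
   vertex 3.9 0.5 4.0
   vertex 4.5 0.9 1.2
  endloop
 endfacet
 facet normal -0.340 -0.686 0.643
  outer loop
   vertex 4.1 1.9 5.6
   vertex 0.0 2.9 4.5
   vertex 3.9 0.5 4.0
  endloop
 endfacet
 facet normal -0.258 0.007 0.966
  outer loop
   vertex 4.1 1.9 5.6
   vertex 3.8 4.7 5.5
   vertex 0.0 2.9 4.5
  endloop
 endfacet
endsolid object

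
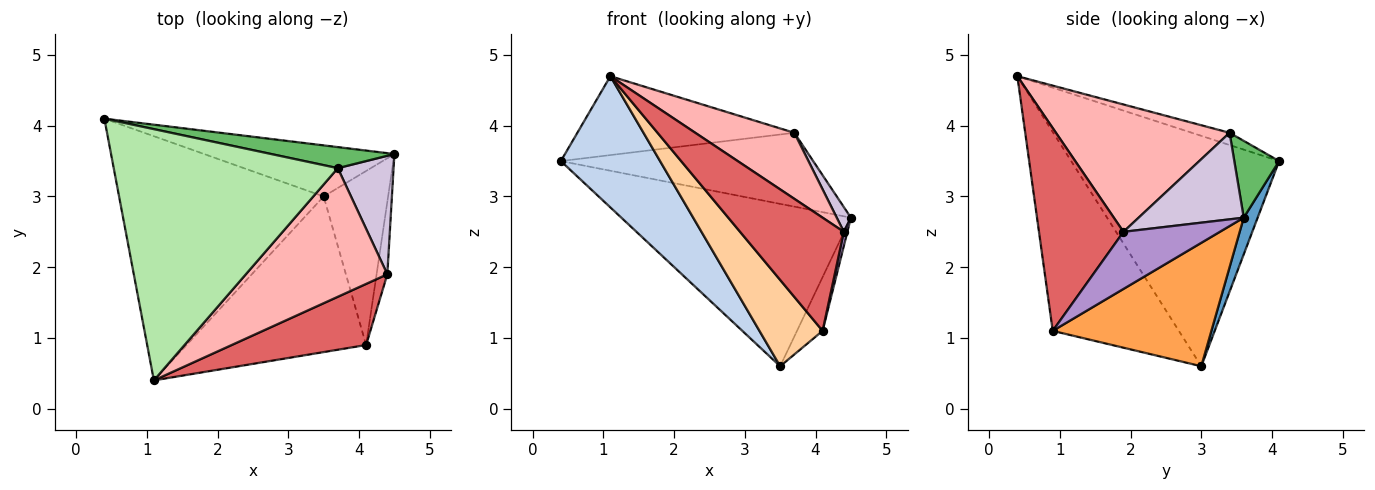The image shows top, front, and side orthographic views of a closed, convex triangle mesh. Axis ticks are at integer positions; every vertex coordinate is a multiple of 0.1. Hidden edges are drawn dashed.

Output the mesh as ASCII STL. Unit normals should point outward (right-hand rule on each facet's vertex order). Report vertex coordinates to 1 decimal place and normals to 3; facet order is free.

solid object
 facet normal 0.058 0.952 -0.300
  outer loop
   vertex 3.5 3.0 0.6
   vertex 0.4 4.1 3.5
   vertex 4.5 3.6 2.7
  endloop
 endfacet
 facet normal -0.704 -0.336 -0.625
  outer loop
   vertex 3.5 3.0 0.6
   vertex 1.1 0.4 4.7
   vertex 0.4 4.1 3.5
  endloop
 endfacet
 facet normal 0.877 0.142 -0.458
  outer loop
   vertex 4.1 0.9 1.1
   vertex 3.5 3.0 0.6
   vertex 4.5 3.6 2.7
  endloop
 endfacet
 facet normal -0.696 -0.348 -0.628
  outer loop
   vertex 4.1 0.9 1.1
   vertex 1.1 0.4 4.7
   vertex 3.5 3.0 0.6
  endloop
 endfacet
 facet normal 0.168 0.948 0.270
  outer loop
   vertex 3.7 3.4 3.9
   vertex 4.5 3.6 2.7
   vertex 0.4 4.1 3.5
  endloop
 endfacet
 facet normal -0.052 0.299 0.953
  outer loop
   vertex 3.7 3.4 3.9
   vertex 0.4 4.1 3.5
   vertex 1.1 0.4 4.7
  endloop
 endfacet
 facet normal 0.583 -0.715 0.386
  outer loop
   vertex 4.4 1.9 2.5
   vertex 1.1 0.4 4.7
   vertex 4.1 0.9 1.1
  endloop
 endfacet
 facet normal 0.625 -0.356 0.694
  outer loop
   vertex 4.4 1.9 2.5
   vertex 3.7 3.4 3.9
   vertex 1.1 0.4 4.7
  endloop
 endfacet
 facet normal 0.982 -0.036 -0.185
  outer loop
   vertex 4.4 1.9 2.5
   vertex 4.1 0.9 1.1
   vertex 4.5 3.6 2.7
  endloop
 endfacet
 facet normal 0.835 -0.112 0.538
  outer loop
   vertex 4.4 1.9 2.5
   vertex 4.5 3.6 2.7
   vertex 3.7 3.4 3.9
  endloop
 endfacet
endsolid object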